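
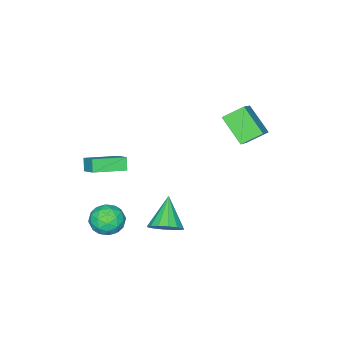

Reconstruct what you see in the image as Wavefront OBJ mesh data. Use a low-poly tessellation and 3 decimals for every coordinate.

v 2.095 -1.146 -2.741
v 3.101 -1.354 -3.116
v 1.659 -2.846 -2.964
v 2.665 -3.054 -3.339
v 2.516 -2.803 -2.286
v 2.785 -1.752 -2.147
v 1.975 -2.448 -3.933
v 2.244 -1.397 -3.794
v 3.027 -2.159 -3.852
v 3.361 -2.378 -2.834
v 1.399 -1.822 -3.246
v 1.733 -2.041 -2.228
v 2.636 -1.101 -2.909
v 2.124 -3.099 -3.171
v 2.036 -2.952 -2.552
v 2.628 -3.074 -2.773
v 2.45 -1.335 -2.339
v 3.041 -1.457 -2.56
v 2.698 -2.309 -2.072
v 1.719 -2.743 -3.52
v 2.31 -2.865 -3.741
v 2.132 -1.126 -3.307
v 2.724 -1.248 -3.528
v 2.062 -1.891 -4.008
v 3.184 -1.696 -3.562
v 2.928 -2.695 -3.693
v 2.522 -2.339 -4.042
v 2.68 -1.721 -3.961
v 3.38 -1.825 -2.964
v 3.124 -2.824 -3.095
v 3.036 -2.677 -2.476
v 3.194 -2.059 -2.394
v 3.337 -2.298 -3.397
v 1.636 -1.376 -2.985
v 1.38 -2.375 -3.116
v 1.566 -2.141 -3.686
v 1.724 -1.523 -3.604
v 1.832 -1.505 -2.387
v 1.576 -2.504 -2.518
v 2.08 -2.479 -2.119
v 2.238 -1.861 -2.038
v 1.423 -1.902 -2.683
v 0.708 0.69 -3.303
v 1.517 0.324 -2.782
v -0.608 -0.19 -1.877
v 1.424 0.805 -2.571
v 1.138 1.255 -2.557
v 0.738 1.554 -2.742
v 0.329 1.621 -3.077
v 0.021 1.439 -3.473
v -0.102 1.057 -3.823
v -0.009 0.576 -4.034
v 0.277 0.126 -4.049
v 0.678 -0.173 -3.864
v 1.086 -0.241 -3.528
v 1.394 -0.059 -3.132
v -4.364 0.932 3.256
v -5.304 1.704 3.969
v -4.101 2.466 1.938
v -5.041 3.239 2.651
v -2.859 1.681 4.429
v -3.799 2.454 5.142
v -2.596 3.216 3.111
v -3.536 3.988 3.824
v 0.5 -2.916 0.84
v 0.94 -1.869 1.569
v 0.86 -2.571 0.127
v 1.299 -1.523 0.856
v 2.201 -3.897 1.224
v 2.64 -2.849 1.953
v 2.56 -3.551 0.511
v 3 -2.504 1.24
f 1 38 17
f 38 12 41
f 17 41 6
f 38 41 17
f 1 17 13
f 17 6 18
f 13 18 2
f 17 18 13
f 1 13 22
f 13 2 23
f 22 23 8
f 13 23 22
f 1 22 34
f 22 8 37
f 34 37 11
f 22 37 34
f 1 34 38
f 34 11 42
f 38 42 12
f 34 42 38
f 2 18 29
f 18 6 32
f 29 32 10
f 18 32 29
f 6 41 19
f 41 12 40
f 19 40 5
f 41 40 19
f 12 42 39
f 42 11 35
f 39 35 3
f 42 35 39
f 11 37 36
f 37 8 24
f 36 24 7
f 37 24 36
f 8 23 28
f 23 2 25
f 28 25 9
f 23 25 28
f 4 30 16
f 30 10 31
f 16 31 5
f 30 31 16
f 4 16 14
f 16 5 15
f 14 15 3
f 16 15 14
f 4 14 21
f 14 3 20
f 21 20 7
f 14 20 21
f 4 21 26
f 21 7 27
f 26 27 9
f 21 27 26
f 4 26 30
f 26 9 33
f 30 33 10
f 26 33 30
f 5 31 19
f 31 10 32
f 19 32 6
f 31 32 19
f 3 15 39
f 15 5 40
f 39 40 12
f 15 40 39
f 7 20 36
f 20 3 35
f 36 35 11
f 20 35 36
f 9 27 28
f 27 7 24
f 28 24 8
f 27 24 28
f 10 33 29
f 33 9 25
f 29 25 2
f 33 25 29
f 44 43 46
f 44 46 45
f 46 43 47
f 46 47 45
f 47 43 48
f 47 48 45
f 48 43 49
f 48 49 45
f 49 43 50
f 49 50 45
f 50 43 51
f 50 51 45
f 51 43 52
f 51 52 45
f 52 43 53
f 52 53 45
f 53 43 54
f 53 54 45
f 54 43 55
f 54 55 45
f 55 43 56
f 55 56 45
f 56 43 44
f 56 44 45
f 58 60 57
f 61 58 57
f 57 60 59
f 59 61 57
f 58 64 60
f 62 58 61
f 62 64 58
f 60 64 59
f 63 61 59
f 59 64 63
f 63 62 61
f 64 62 63
f 66 68 65
f 69 66 65
f 65 68 67
f 67 69 65
f 66 72 68
f 70 66 69
f 70 72 66
f 68 72 67
f 71 69 67
f 67 72 71
f 71 70 69
f 72 70 71



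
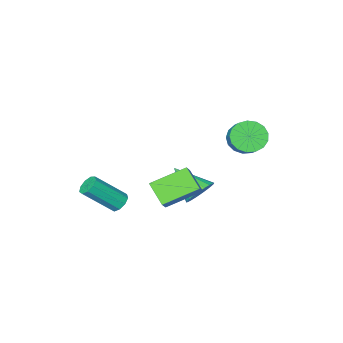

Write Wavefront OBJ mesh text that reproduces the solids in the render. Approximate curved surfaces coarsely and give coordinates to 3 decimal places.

v -1.437 1.743 -2.693
v -0.629 2.034 -2.646
v -0.963 0.257 -1.627
v -0.768 2.182 -2.379
v -1.008 2.263 -2.159
v -1.314 2.265 -2.021
v -1.638 2.187 -1.985
v -1.932 2.042 -2.057
v -2.15 1.851 -2.226
v -2.26 1.644 -2.466
v -2.245 1.452 -2.741
v -2.106 1.304 -3.008
v -1.865 1.223 -3.228
v -1.56 1.222 -3.366
v -1.235 1.299 -3.402
v -0.941 1.444 -3.33
v -0.723 1.635 -3.161
v -0.613 1.842 -2.921
v 1.48 -0.698 -3.674
v 1.849 -0.855 -4.108
v 3.168 -1.539 -2.739
v 2.8 -1.382 -2.306
v 1.925 -0.476 -3.992
v 3.244 -1.16 -2.624
v 1.793 -0.201 -3.728
v 3.113 -0.884 -2.359
v 1.515 -0.159 -3.439
v 2.835 -0.842 -2.07
v 1.221 -0.369 -3.26
v 2.54 -1.052 -1.891
v 1.048 -0.733 -3.275
v 2.367 -1.416 -1.906
v 1.077 -1.081 -3.477
v 2.396 -1.764 -2.108
v 1.295 -1.25 -3.771
v 2.614 -1.933 -2.403
v 1.6 -1.161 -4.02
v 2.919 -1.844 -2.652
v -3.722 2.103 0.453
v -2.874 1.904 0.19
v -2.43 2.797 0.943
v -3.278 2.997 1.207
v -3.003 2.208 -0.095
v -2.559 3.101 0.658
v -3.297 2.488 -0.253
v -2.852 3.381 0.5
v -3.688 2.679 -0.25
v -3.243 3.573 0.503
v -4.087 2.739 -0.086
v -3.642 3.633 0.667
v -4.402 2.653 0.202
v -3.958 3.547 0.955
v -4.562 2.442 0.548
v -4.117 3.335 1.301
v -4.529 2.152 0.872
v -4.085 3.046 1.625
v -4.311 1.852 1.1
v -3.867 2.745 1.853
v -3.959 1.609 1.18
v -3.515 2.502 1.933
v -3.552 1.479 1.094
v -3.108 2.373 1.847
v -3.184 1.493 0.861
v -2.74 2.386 1.614
v -2.94 1.646 0.535
v -2.495 2.539 1.288
v 1.117 2.659 -2.158
v 1.075 1.534 -1.377
v -0.508 3.293 -1.332
v -0.55 2.169 -0.551
v 1.57 3.051 -1.569
v 1.528 1.927 -0.788
v -0.055 3.686 -0.743
v -0.097 2.561 0.038
f 2 1 4
f 2 4 3
f 4 1 5
f 4 5 3
f 5 1 6
f 5 6 3
f 6 1 7
f 6 7 3
f 7 1 8
f 7 8 3
f 8 1 9
f 8 9 3
f 9 1 10
f 9 10 3
f 10 1 11
f 10 11 3
f 11 1 12
f 11 12 3
f 12 1 13
f 12 13 3
f 13 1 14
f 13 14 3
f 14 1 15
f 14 15 3
f 15 1 16
f 15 16 3
f 16 1 17
f 16 17 3
f 17 1 18
f 17 18 3
f 18 1 2
f 18 2 3
f 20 19 23
f 20 23 21
f 21 23 24
f 21 24 22
f 23 19 25
f 23 25 24
f 24 25 26
f 24 26 22
f 25 19 27
f 25 27 26
f 26 27 28
f 26 28 22
f 27 19 29
f 27 29 28
f 28 29 30
f 28 30 22
f 29 19 31
f 29 31 30
f 30 31 32
f 30 32 22
f 31 19 33
f 31 33 32
f 32 33 34
f 32 34 22
f 33 19 35
f 33 35 34
f 34 35 36
f 34 36 22
f 35 19 37
f 35 37 36
f 36 37 38
f 36 38 22
f 37 19 20
f 37 20 38
f 38 20 21
f 38 21 22
f 40 39 43
f 40 43 41
f 41 43 44
f 41 44 42
f 43 39 45
f 43 45 44
f 44 45 46
f 44 46 42
f 45 39 47
f 45 47 46
f 46 47 48
f 46 48 42
f 47 39 49
f 47 49 48
f 48 49 50
f 48 50 42
f 49 39 51
f 49 51 50
f 50 51 52
f 50 52 42
f 51 39 53
f 51 53 52
f 52 53 54
f 52 54 42
f 53 39 55
f 53 55 54
f 54 55 56
f 54 56 42
f 55 39 57
f 55 57 56
f 56 57 58
f 56 58 42
f 57 39 59
f 57 59 58
f 58 59 60
f 58 60 42
f 59 39 61
f 59 61 60
f 60 61 62
f 60 62 42
f 61 39 63
f 61 63 62
f 62 63 64
f 62 64 42
f 63 39 65
f 63 65 64
f 64 65 66
f 64 66 42
f 65 39 40
f 65 40 66
f 66 40 41
f 66 41 42
f 68 70 67
f 71 68 67
f 67 70 69
f 69 71 67
f 68 74 70
f 72 68 71
f 72 74 68
f 70 74 69
f 73 71 69
f 69 74 73
f 73 72 71
f 74 72 73



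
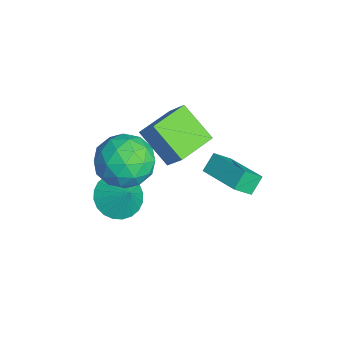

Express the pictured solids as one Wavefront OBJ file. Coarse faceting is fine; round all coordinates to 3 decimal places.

v 0.136 -0.98 1.703
v -0.975 -1.841 2.812
v -0.8 0.363 1.807
v -1.911 -0.498 2.916
v 0.851 -0.562 2.744
v -0.26 -1.423 3.853
v -0.085 0.781 2.848
v -1.196 -0.08 3.957
v -1.395 -2.616 -1.706
v -0.68 -3.314 -1.996
v -0.665 -2.264 -0.754
v -0.563 -2.987 -2.207
v -0.572 -2.605 -2.342
v -0.707 -2.224 -2.379
v -0.947 -1.903 -2.315
v -1.254 -1.69 -2.157
v -1.583 -1.619 -1.931
v -1.884 -1.699 -1.67
v -2.11 -1.919 -1.415
v -2.227 -2.245 -1.204
v -2.218 -2.628 -1.07
v -2.083 -3.009 -1.032
v -1.844 -3.33 -1.096
v -1.536 -3.542 -1.254
v -1.207 -3.614 -1.48
v -0.906 -3.534 -1.741
v -0.609 1.214 -0.309
v -0.401 0.488 0.435
v -1.024 1.716 0.298
v -0.816 0.99 1.041
v 0.996 2.07 0.079
v 1.204 1.344 0.822
v 0.581 2.572 0.685
v 0.789 1.846 1.429
v -1.017 -1.328 1.672
v 0.121 -1.683 1.257
v -1.741 -3.197 1.283
v -0.603 -3.552 0.868
v -0.781 -3.312 2.094
v -0.334 -2.157 2.334
v -1.286 -2.723 0.206
v -0.839 -1.568 0.446
v -0.046 -2.545 0.351
v 0.267 -2.909 1.518
v -1.887 -1.971 1.022
v -1.574 -2.335 2.189
v -0.384 -1.341 1.498
v -1.236 -3.539 1.042
v -1.34 -3.398 1.762
v -0.671 -3.606 1.518
v -0.652 -1.62 2.132
v 0.017 -1.828 1.888
v -0.513 -2.786 2.38
v -1.637 -3.052 0.652
v -0.968 -3.26 0.408
v -0.949 -1.274 1.022
v -0.28 -1.482 0.778
v -1.107 -2.094 0.16
v 0.186 -2.057 0.722
v -0.239 -3.155 0.494
v -0.641 -2.668 0.104
v -0.378 -1.989 0.245
v 0.37 -2.27 1.408
v -0.056 -3.369 1.18
v -0.16 -3.228 1.9
v 0.103 -2.549 2.041
v 0.272 -2.777 0.875
v -1.564 -1.511 1.36
v -1.99 -2.61 1.132
v -1.723 -2.331 0.499
v -1.46 -1.652 0.64
v -1.381 -1.725 2.046
v -1.806 -2.823 1.818
v -1.242 -2.891 2.295
v -0.979 -2.212 2.436
v -1.892 -2.103 1.665
f 2 4 1
f 5 2 1
f 1 4 3
f 3 5 1
f 2 8 4
f 6 2 5
f 6 8 2
f 4 8 3
f 7 5 3
f 3 8 7
f 7 6 5
f 8 6 7
f 10 9 12
f 10 12 11
f 12 9 13
f 12 13 11
f 13 9 14
f 13 14 11
f 14 9 15
f 14 15 11
f 15 9 16
f 15 16 11
f 16 9 17
f 16 17 11
f 17 9 18
f 17 18 11
f 18 9 19
f 18 19 11
f 19 9 20
f 19 20 11
f 20 9 21
f 20 21 11
f 21 9 22
f 21 22 11
f 22 9 23
f 22 23 11
f 23 9 24
f 23 24 11
f 24 9 25
f 24 25 11
f 25 9 26
f 25 26 11
f 26 9 10
f 26 10 11
f 28 30 27
f 31 28 27
f 27 30 29
f 29 31 27
f 28 34 30
f 32 28 31
f 32 34 28
f 30 34 29
f 33 31 29
f 29 34 33
f 33 32 31
f 34 32 33
f 35 72 51
f 72 46 75
f 51 75 40
f 72 75 51
f 35 51 47
f 51 40 52
f 47 52 36
f 51 52 47
f 35 47 56
f 47 36 57
f 56 57 42
f 47 57 56
f 35 56 68
f 56 42 71
f 68 71 45
f 56 71 68
f 35 68 72
f 68 45 76
f 72 76 46
f 68 76 72
f 36 52 63
f 52 40 66
f 63 66 44
f 52 66 63
f 40 75 53
f 75 46 74
f 53 74 39
f 75 74 53
f 46 76 73
f 76 45 69
f 73 69 37
f 76 69 73
f 45 71 70
f 71 42 58
f 70 58 41
f 71 58 70
f 42 57 62
f 57 36 59
f 62 59 43
f 57 59 62
f 38 64 50
f 64 44 65
f 50 65 39
f 64 65 50
f 38 50 48
f 50 39 49
f 48 49 37
f 50 49 48
f 38 48 55
f 48 37 54
f 55 54 41
f 48 54 55
f 38 55 60
f 55 41 61
f 60 61 43
f 55 61 60
f 38 60 64
f 60 43 67
f 64 67 44
f 60 67 64
f 39 65 53
f 65 44 66
f 53 66 40
f 65 66 53
f 37 49 73
f 49 39 74
f 73 74 46
f 49 74 73
f 41 54 70
f 54 37 69
f 70 69 45
f 54 69 70
f 43 61 62
f 61 41 58
f 62 58 42
f 61 58 62
f 44 67 63
f 67 43 59
f 63 59 36
f 67 59 63



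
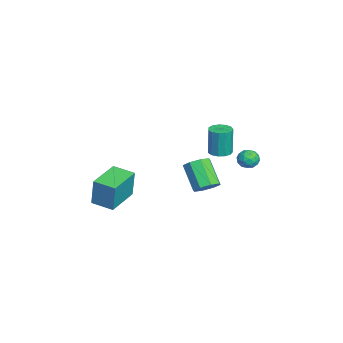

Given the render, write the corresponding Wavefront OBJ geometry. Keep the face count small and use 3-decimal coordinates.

v -0.89 -3.587 -3.165
v -0.701 -3.445 -1.401
v -0.262 -2.425 -3.326
v -0.074 -2.284 -1.561
v 0.914 -4.576 -3.279
v 1.102 -4.435 -1.514
v 1.541 -3.415 -3.439
v 1.73 -3.273 -1.675
v -0.994 4.411 -1.118
v -0.605 4.141 -0.655
v -1.375 3.439 -1.365
v -0.986 3.169 -0.902
v -1.498 3.551 -0.724
v -1.263 4.151 -0.571
v -0.717 3.429 -1.449
v -0.482 4.029 -1.296
v -0.434 3.534 -0.859
v -0.917 3.609 -0.411
v -1.063 3.971 -1.609
v -1.546 4.046 -1.161
v -0.766 4.361 -0.865
v -1.214 3.219 -1.155
v -1.514 3.443 -1.05
v -1.286 3.284 -0.778
v -1.153 4.367 -0.816
v -0.924 4.208 -0.543
v -1.449 3.861 -0.584
v -1.056 3.372 -1.477
v -0.827 3.213 -1.204
v -0.694 4.296 -1.242
v -0.466 4.137 -0.97
v -0.531 3.719 -1.436
v -0.437 3.846 -0.713
v -0.661 3.275 -0.858
v -0.503 3.428 -1.179
v -0.365 3.78 -1.089
v -0.721 3.89 -0.449
v -0.944 3.319 -0.594
v -1.245 3.543 -0.49
v -1.107 3.896 -0.4
v -0.62 3.533 -0.569
v -1.036 4.261 -1.426
v -1.259 3.69 -1.571
v -0.873 3.684 -1.62
v -0.735 4.037 -1.53
v -1.319 4.305 -1.162
v -1.543 3.734 -1.307
v -1.615 3.8 -0.931
v -1.477 4.152 -0.841
v -1.36 4.047 -1.451
v -2.245 2.312 -1.174
v -1.578 2.185 -1.146
v -1.647 2.202 0.602
v -2.315 2.328 0.574
v -1.615 2.567 -1.152
v -1.685 2.583 0.597
v -1.853 2.867 -1.164
v -1.923 2.884 0.585
v -2.215 2.991 -1.18
v -2.285 3.008 0.569
v -2.587 2.899 -1.194
v -2.657 2.916 0.555
v -2.85 2.621 -1.201
v -2.92 2.638 0.547
v -2.921 2.245 -1.201
v -2.991 2.261 0.548
v -2.778 1.889 -1.191
v -2.848 1.906 0.557
v -2.465 1.668 -1.177
v -2.535 1.685 0.572
v -2.083 1.651 -1.161
v -2.153 1.668 0.587
v -1.752 1.844 -1.15
v -1.822 1.861 0.598
v 0.034 1.565 -2.635
v 0.57 1.772 -2.078
v -0.558 1.221 -0.788
v -1.094 1.015 -1.345
v 0.188 2.23 -2.217
v -0.94 1.679 -0.927
v -0.284 2.298 -2.601
v -1.413 1.748 -1.311
v -0.57 1.938 -3.004
v -1.698 1.387 -1.714
v -0.502 1.359 -3.192
v -1.63 0.808 -1.902
v -0.12 0.901 -3.053
v -1.248 0.35 -1.763
v 0.353 0.832 -2.669
v -0.776 0.282 -1.379
v 0.638 1.193 -2.266
v -0.49 0.642 -0.976
f 2 4 1
f 5 2 1
f 1 4 3
f 3 5 1
f 2 8 4
f 6 2 5
f 6 8 2
f 4 8 3
f 7 5 3
f 3 8 7
f 7 6 5
f 8 6 7
f 9 46 25
f 46 20 49
f 25 49 14
f 46 49 25
f 9 25 21
f 25 14 26
f 21 26 10
f 25 26 21
f 9 21 30
f 21 10 31
f 30 31 16
f 21 31 30
f 9 30 42
f 30 16 45
f 42 45 19
f 30 45 42
f 9 42 46
f 42 19 50
f 46 50 20
f 42 50 46
f 10 26 37
f 26 14 40
f 37 40 18
f 26 40 37
f 14 49 27
f 49 20 48
f 27 48 13
f 49 48 27
f 20 50 47
f 50 19 43
f 47 43 11
f 50 43 47
f 19 45 44
f 45 16 32
f 44 32 15
f 45 32 44
f 16 31 36
f 31 10 33
f 36 33 17
f 31 33 36
f 12 38 24
f 38 18 39
f 24 39 13
f 38 39 24
f 12 24 22
f 24 13 23
f 22 23 11
f 24 23 22
f 12 22 29
f 22 11 28
f 29 28 15
f 22 28 29
f 12 29 34
f 29 15 35
f 34 35 17
f 29 35 34
f 12 34 38
f 34 17 41
f 38 41 18
f 34 41 38
f 13 39 27
f 39 18 40
f 27 40 14
f 39 40 27
f 11 23 47
f 23 13 48
f 47 48 20
f 23 48 47
f 15 28 44
f 28 11 43
f 44 43 19
f 28 43 44
f 17 35 36
f 35 15 32
f 36 32 16
f 35 32 36
f 18 41 37
f 41 17 33
f 37 33 10
f 41 33 37
f 52 51 55
f 52 55 53
f 53 55 56
f 53 56 54
f 55 51 57
f 55 57 56
f 56 57 58
f 56 58 54
f 57 51 59
f 57 59 58
f 58 59 60
f 58 60 54
f 59 51 61
f 59 61 60
f 60 61 62
f 60 62 54
f 61 51 63
f 61 63 62
f 62 63 64
f 62 64 54
f 63 51 65
f 63 65 64
f 64 65 66
f 64 66 54
f 65 51 67
f 65 67 66
f 66 67 68
f 66 68 54
f 67 51 69
f 67 69 68
f 68 69 70
f 68 70 54
f 69 51 71
f 69 71 70
f 70 71 72
f 70 72 54
f 71 51 73
f 71 73 72
f 72 73 74
f 72 74 54
f 73 51 52
f 73 52 74
f 74 52 53
f 74 53 54
f 76 75 79
f 76 79 77
f 77 79 80
f 77 80 78
f 79 75 81
f 79 81 80
f 80 81 82
f 80 82 78
f 81 75 83
f 81 83 82
f 82 83 84
f 82 84 78
f 83 75 85
f 83 85 84
f 84 85 86
f 84 86 78
f 85 75 87
f 85 87 86
f 86 87 88
f 86 88 78
f 87 75 89
f 87 89 88
f 88 89 90
f 88 90 78
f 89 75 91
f 89 91 90
f 90 91 92
f 90 92 78
f 91 75 76
f 91 76 92
f 92 76 77
f 92 77 78



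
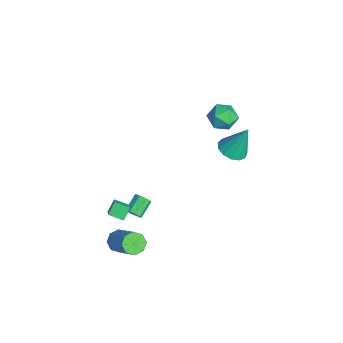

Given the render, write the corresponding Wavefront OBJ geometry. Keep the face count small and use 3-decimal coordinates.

v 0.802 -2.444 -2.199
v 1.053 -2.05 -2.378
v 0.368 -1.362 -1.819
v 0.118 -1.756 -1.641
v 0.798 -2.132 -2.59
v 0.113 -1.444 -2.032
v 0.544 -2.36 -2.619
v -0.14 -1.672 -2.061
v 0.412 -2.628 -2.452
v -0.273 -1.939 -1.894
v 0.462 -2.809 -2.167
v -0.223 -2.121 -1.608
v 0.671 -2.82 -1.896
v -0.013 -2.131 -1.338
v 0.942 -2.655 -1.768
v 0.257 -1.966 -1.21
v 1.147 -2.392 -1.841
v 0.463 -1.703 -1.283
v 1.191 -2.153 -2.082
v 0.507 -1.464 -1.524
v 2.141 -3.508 -2.943
v 2.435 -3.075 -3.407
v 3.992 -2.558 -1.942
v 3.699 -2.992 -1.477
v 2.067 -2.831 -3.103
v 3.625 -2.314 -1.638
v 1.743 -2.984 -2.705
v 3.301 -2.467 -1.239
v 1.652 -3.444 -2.446
v 3.21 -2.927 -0.98
v 1.848 -3.942 -2.478
v 3.405 -3.425 -1.013
v 2.215 -4.186 -2.782
v 3.773 -3.669 -1.317
v 2.539 -4.033 -3.181
v 4.097 -3.516 -1.715
v 2.63 -3.573 -3.44
v 4.188 -3.056 -1.974
v 0.63 3.018 2.256
v 1.182 2.383 2.479
v 0.81 3.802 4.044
v 1.455 2.745 2.293
v 1.467 3.194 2.095
v 1.213 3.586 1.949
v 0.773 3.799 1.9
v 0.289 3.763 1.964
v -0.087 3.491 2.121
v -0.236 3.069 2.321
v -0.109 2.63 2.501
v 0.252 2.315 2.603
v 0.733 2.223 2.595
v -4.506 4.307 0.639
v -3.637 4.528 0.306
v -4.243 2.812 0.334
v -3.374 3.033 0.001
v -3.564 3.115 0.935
v -3.726 4.039 1.124
v -4.154 3.301 -0.484
v -4.316 4.225 -0.295
v -3.419 3.906 -0.388
v -3.054 3.791 0.489
v -4.826 3.549 0.151
v -4.461 3.434 1.028
v 0.432 -2.568 -1.762
v 0.067 -3.324 -1.437
v 1.124 -2.664 -1.211
v 0.759 -3.42 -0.886
v 0.841 -3.02 -2.354
v 0.476 -3.776 -2.029
v 1.533 -3.116 -1.803
v 1.168 -3.872 -1.478
f 2 1 5
f 2 5 3
f 3 5 6
f 3 6 4
f 5 1 7
f 5 7 6
f 6 7 8
f 6 8 4
f 7 1 9
f 7 9 8
f 8 9 10
f 8 10 4
f 9 1 11
f 9 11 10
f 10 11 12
f 10 12 4
f 11 1 13
f 11 13 12
f 12 13 14
f 12 14 4
f 13 1 15
f 13 15 14
f 14 15 16
f 14 16 4
f 15 1 17
f 15 17 16
f 16 17 18
f 16 18 4
f 17 1 19
f 17 19 18
f 18 19 20
f 18 20 4
f 19 1 2
f 19 2 20
f 20 2 3
f 20 3 4
f 22 21 25
f 22 25 23
f 23 25 26
f 23 26 24
f 25 21 27
f 25 27 26
f 26 27 28
f 26 28 24
f 27 21 29
f 27 29 28
f 28 29 30
f 28 30 24
f 29 21 31
f 29 31 30
f 30 31 32
f 30 32 24
f 31 21 33
f 31 33 32
f 32 33 34
f 32 34 24
f 33 21 35
f 33 35 34
f 34 35 36
f 34 36 24
f 35 21 37
f 35 37 36
f 36 37 38
f 36 38 24
f 37 21 22
f 37 22 38
f 38 22 23
f 38 23 24
f 40 39 42
f 40 42 41
f 42 39 43
f 42 43 41
f 43 39 44
f 43 44 41
f 44 39 45
f 44 45 41
f 45 39 46
f 45 46 41
f 46 39 47
f 46 47 41
f 47 39 48
f 47 48 41
f 48 39 49
f 48 49 41
f 49 39 50
f 49 50 41
f 50 39 51
f 50 51 41
f 51 39 40
f 51 40 41
f 52 63 57
f 52 57 53
f 52 53 59
f 52 59 62
f 52 62 63
f 53 57 61
f 57 63 56
f 63 62 54
f 62 59 58
f 59 53 60
f 55 61 56
f 55 56 54
f 55 54 58
f 55 58 60
f 55 60 61
f 56 61 57
f 54 56 63
f 58 54 62
f 60 58 59
f 61 60 53
f 65 67 64
f 68 65 64
f 64 67 66
f 66 68 64
f 65 71 67
f 69 65 68
f 69 71 65
f 67 71 66
f 70 68 66
f 66 71 70
f 70 69 68
f 71 69 70



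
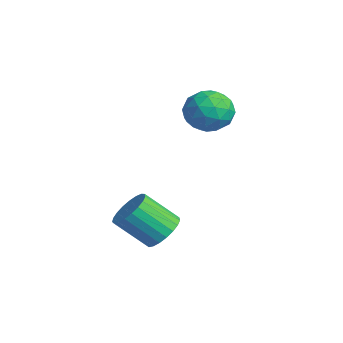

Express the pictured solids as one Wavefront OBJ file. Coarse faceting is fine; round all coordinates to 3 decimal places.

v -4.797 2.198 -0.449
v -3.906 2.731 -0.071
v -3.874 0.669 -0.469
v -2.983 1.202 -0.091
v -3.861 1.061 0.563
v -4.432 2.007 0.576
v -3.348 1.393 -1.116
v -3.919 2.339 -1.103
v -3.011 2.233 -0.483
v -3.328 2.028 0.554
v -4.452 1.372 -1.094
v -4.769 1.167 -0.057
v -4.433 2.599 -0.258
v -3.347 0.801 -0.282
v -3.864 0.719 0.103
v -3.34 1.032 0.325
v -4.741 2.173 0.122
v -4.218 2.486 0.344
v -4.192 1.505 0.717
v -3.562 0.914 -0.884
v -3.039 1.227 -0.662
v -4.44 2.368 -0.865
v -3.916 2.681 -0.643
v -3.588 1.895 -1.257
v -3.383 2.619 -0.278
v -2.84 1.721 -0.29
v -3.055 1.833 -0.892
v -3.39 2.389 -0.885
v -3.569 2.499 0.331
v -3.027 1.6 0.319
v -3.543 1.518 0.704
v -3.878 2.073 0.711
v -3.043 2.206 0.089
v -4.753 1.8 -0.859
v -4.211 0.901 -0.871
v -3.902 1.327 -1.251
v -4.237 1.882 -1.244
v -4.94 1.679 -0.25
v -4.397 0.781 -0.262
v -4.39 1.011 0.345
v -4.725 1.567 0.352
v -4.737 1.194 -0.629
v 0.384 -1.804 -4.129
v 0.949 -1.456 -3.535
v 0.401 -2.609 -2.338
v -0.164 -2.956 -2.931
v 0.644 -1.253 -3.479
v 0.096 -2.406 -2.282
v 0.294 -1.146 -3.536
v -0.254 -2.299 -2.339
v -0.04 -1.152 -3.695
v -0.588 -2.305 -2.498
v -0.3 -1.271 -3.929
v -0.849 -2.424 -2.732
v -0.443 -1.482 -4.197
v -0.991 -2.635 -3
v -0.443 -1.749 -4.454
v -0.991 -2.902 -3.257
v -0.299 -2.025 -4.654
v -0.847 -3.178 -3.457
v -0.038 -2.263 -4.764
v -0.586 -3.416 -3.567
v 0.297 -2.421 -4.763
v -0.251 -3.574 -3.566
v 0.646 -2.473 -4.653
v 0.098 -3.626 -3.456
v 0.95 -2.409 -4.452
v 0.402 -3.562 -3.255
v 1.157 -2.24 -4.195
v 0.609 -3.393 -2.998
v 1.229 -1.996 -3.927
v 0.681 -3.149 -2.73
v 1.156 -1.719 -3.693
v 0.608 -2.871 -2.496
f 1 38 17
f 38 12 41
f 17 41 6
f 38 41 17
f 1 17 13
f 17 6 18
f 13 18 2
f 17 18 13
f 1 13 22
f 13 2 23
f 22 23 8
f 13 23 22
f 1 22 34
f 22 8 37
f 34 37 11
f 22 37 34
f 1 34 38
f 34 11 42
f 38 42 12
f 34 42 38
f 2 18 29
f 18 6 32
f 29 32 10
f 18 32 29
f 6 41 19
f 41 12 40
f 19 40 5
f 41 40 19
f 12 42 39
f 42 11 35
f 39 35 3
f 42 35 39
f 11 37 36
f 37 8 24
f 36 24 7
f 37 24 36
f 8 23 28
f 23 2 25
f 28 25 9
f 23 25 28
f 4 30 16
f 30 10 31
f 16 31 5
f 30 31 16
f 4 16 14
f 16 5 15
f 14 15 3
f 16 15 14
f 4 14 21
f 14 3 20
f 21 20 7
f 14 20 21
f 4 21 26
f 21 7 27
f 26 27 9
f 21 27 26
f 4 26 30
f 26 9 33
f 30 33 10
f 26 33 30
f 5 31 19
f 31 10 32
f 19 32 6
f 31 32 19
f 3 15 39
f 15 5 40
f 39 40 12
f 15 40 39
f 7 20 36
f 20 3 35
f 36 35 11
f 20 35 36
f 9 27 28
f 27 7 24
f 28 24 8
f 27 24 28
f 10 33 29
f 33 9 25
f 29 25 2
f 33 25 29
f 44 43 47
f 44 47 45
f 45 47 48
f 45 48 46
f 47 43 49
f 47 49 48
f 48 49 50
f 48 50 46
f 49 43 51
f 49 51 50
f 50 51 52
f 50 52 46
f 51 43 53
f 51 53 52
f 52 53 54
f 52 54 46
f 53 43 55
f 53 55 54
f 54 55 56
f 54 56 46
f 55 43 57
f 55 57 56
f 56 57 58
f 56 58 46
f 57 43 59
f 57 59 58
f 58 59 60
f 58 60 46
f 59 43 61
f 59 61 60
f 60 61 62
f 60 62 46
f 61 43 63
f 61 63 62
f 62 63 64
f 62 64 46
f 63 43 65
f 63 65 64
f 64 65 66
f 64 66 46
f 65 43 67
f 65 67 66
f 66 67 68
f 66 68 46
f 67 43 69
f 67 69 68
f 68 69 70
f 68 70 46
f 69 43 71
f 69 71 70
f 70 71 72
f 70 72 46
f 71 43 73
f 71 73 72
f 72 73 74
f 72 74 46
f 73 43 44
f 73 44 74
f 74 44 45
f 74 45 46



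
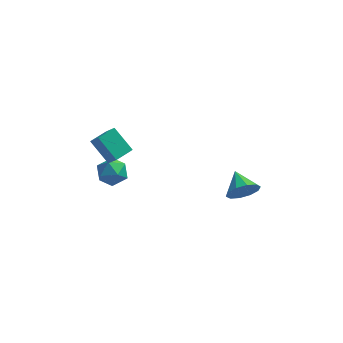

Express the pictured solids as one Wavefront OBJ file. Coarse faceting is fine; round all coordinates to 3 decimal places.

v 4.187 2.804 -2.198
v 4.877 2.818 -1.488
v 3.613 4.036 -1.662
v 5.094 3.128 -1.969
v 4.965 3.314 -2.537
v 4.538 3.306 -2.976
v 3.977 3.107 -3.117
v 3.497 2.791 -2.907
v 3.28 2.481 -2.427
v 3.409 2.294 -1.858
v 3.836 2.303 -1.42
v 4.397 2.502 -1.279
v -3.62 1.957 0.03
v -2.884 2.536 0.224
v -2.656 0.964 -0.664
v -1.92 1.543 -0.47
v -2.363 1.079 0.24
v -2.959 1.692 0.668
v -2.581 1.808 -1.108
v -3.177 2.421 -0.68
v -2.242 2.444 -0.48
v -2.107 1.994 0.353
v -3.433 1.506 -0.793
v -3.298 1.056 0.04
v -2.763 0.551 1.757
v -3.809 1.283 2.802
v -2.037 1.347 1.927
v -3.083 2.078 2.972
v -2.197 -0.198 2.848
v -3.243 0.533 3.893
v -1.471 0.597 3.018
v -2.517 1.329 4.063
f 2 1 4
f 2 4 3
f 4 1 5
f 4 5 3
f 5 1 6
f 5 6 3
f 6 1 7
f 6 7 3
f 7 1 8
f 7 8 3
f 8 1 9
f 8 9 3
f 9 1 10
f 9 10 3
f 10 1 11
f 10 11 3
f 11 1 12
f 11 12 3
f 12 1 2
f 12 2 3
f 13 24 18
f 13 18 14
f 13 14 20
f 13 20 23
f 13 23 24
f 14 18 22
f 18 24 17
f 24 23 15
f 23 20 19
f 20 14 21
f 16 22 17
f 16 17 15
f 16 15 19
f 16 19 21
f 16 21 22
f 17 22 18
f 15 17 24
f 19 15 23
f 21 19 20
f 22 21 14
f 26 28 25
f 29 26 25
f 25 28 27
f 27 29 25
f 26 32 28
f 30 26 29
f 30 32 26
f 28 32 27
f 31 29 27
f 27 32 31
f 31 30 29
f 32 30 31



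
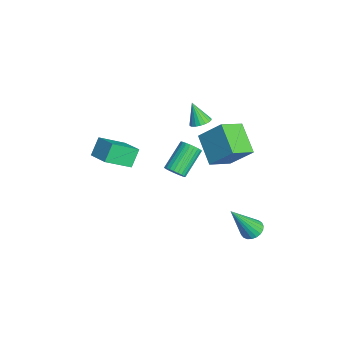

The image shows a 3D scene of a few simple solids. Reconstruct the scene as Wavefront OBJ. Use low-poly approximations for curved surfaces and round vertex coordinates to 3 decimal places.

v -1.864 1.439 -2.663
v -1.439 1.833 -2.63
v -2.412 2.795 -1.604
v -2.836 2.401 -1.637
v -1.555 1.908 -2.81
v -2.527 2.87 -1.784
v -1.718 1.911 -2.967
v -2.69 2.873 -1.941
v -1.902 1.842 -3.078
v -2.875 2.804 -2.052
v -2.082 1.712 -3.126
v -3.054 2.675 -2.1
v -2.227 1.541 -3.103
v -3.2 2.503 -2.077
v -2.318 1.354 -3.014
v -3.29 2.316 -1.988
v -2.339 1.18 -2.871
v -3.312 2.142 -1.845
v -2.288 1.045 -2.696
v -3.261 2.007 -1.67
v -2.173 0.97 -2.516
v -3.145 1.932 -1.49
v -2.01 0.967 -2.359
v -2.982 1.929 -1.333
v -1.825 1.036 -2.248
v -2.798 1.998 -1.222
v -1.646 1.165 -2.2
v -2.618 2.128 -1.174
v -1.5 1.337 -2.223
v -2.473 2.299 -1.197
v -1.41 1.524 -2.312
v -2.382 2.486 -1.286
v -1.388 1.698 -2.455
v -2.361 2.66 -1.429
v -1.131 2.546 1.614
v -0.62 2.475 1.807
v -1.589 2.214 2.706
v -0.666 2.71 1.859
v -0.804 2.912 1.863
v -1.006 3.042 1.817
v -1.233 3.074 1.732
v -1.44 3.001 1.623
v -1.585 2.838 1.512
v -1.641 2.618 1.421
v -1.595 2.383 1.369
v -1.457 2.18 1.365
v -1.255 2.051 1.411
v -1.028 2.019 1.497
v -0.821 2.091 1.606
v -0.676 2.254 1.716
v 3.5 4.176 -2.472
v 4.08 4.283 -2.499
v 3.78 3.104 -0.688
v 3.998 4.476 -2.37
v 3.83 4.616 -2.259
v 3.605 4.681 -2.185
v 3.362 4.658 -2.161
v 3.143 4.552 -2.19
v 2.986 4.381 -2.268
v 2.917 4.174 -2.382
v 2.949 3.968 -2.511
v 3.077 3.798 -2.633
v 3.277 3.693 -2.727
v 3.517 3.671 -2.778
v 3.753 3.737 -2.775
v 3.945 3.879 -2.72
v 4.061 4.072 -2.622
v -2.769 3.748 -0.906
v -2.14 2.616 -0.275
v -2.192 4.749 0.314
v -1.562 3.617 0.944
v -1.298 4.043 -1.844
v -0.668 2.911 -1.214
v -0.72 5.044 -0.625
v -0.091 3.912 0.006
v -0.427 -1.479 -0.081
v -0.108 -2.746 0.771
v -0.918 -1.049 0.741
v -0.6 -2.316 1.594
v 0.64 -0.964 0.286
v 0.958 -2.231 1.139
v 0.148 -0.534 1.109
v 0.467 -1.801 1.961
f 2 1 5
f 2 5 3
f 3 5 6
f 3 6 4
f 5 1 7
f 5 7 6
f 6 7 8
f 6 8 4
f 7 1 9
f 7 9 8
f 8 9 10
f 8 10 4
f 9 1 11
f 9 11 10
f 10 11 12
f 10 12 4
f 11 1 13
f 11 13 12
f 12 13 14
f 12 14 4
f 13 1 15
f 13 15 14
f 14 15 16
f 14 16 4
f 15 1 17
f 15 17 16
f 16 17 18
f 16 18 4
f 17 1 19
f 17 19 18
f 18 19 20
f 18 20 4
f 19 1 21
f 19 21 20
f 20 21 22
f 20 22 4
f 21 1 23
f 21 23 22
f 22 23 24
f 22 24 4
f 23 1 25
f 23 25 24
f 24 25 26
f 24 26 4
f 25 1 27
f 25 27 26
f 26 27 28
f 26 28 4
f 27 1 29
f 27 29 28
f 28 29 30
f 28 30 4
f 29 1 31
f 29 31 30
f 30 31 32
f 30 32 4
f 31 1 33
f 31 33 32
f 32 33 34
f 32 34 4
f 33 1 2
f 33 2 34
f 34 2 3
f 34 3 4
f 36 35 38
f 36 38 37
f 38 35 39
f 38 39 37
f 39 35 40
f 39 40 37
f 40 35 41
f 40 41 37
f 41 35 42
f 41 42 37
f 42 35 43
f 42 43 37
f 43 35 44
f 43 44 37
f 44 35 45
f 44 45 37
f 45 35 46
f 45 46 37
f 46 35 47
f 46 47 37
f 47 35 48
f 47 48 37
f 48 35 49
f 48 49 37
f 49 35 50
f 49 50 37
f 50 35 36
f 50 36 37
f 52 51 54
f 52 54 53
f 54 51 55
f 54 55 53
f 55 51 56
f 55 56 53
f 56 51 57
f 56 57 53
f 57 51 58
f 57 58 53
f 58 51 59
f 58 59 53
f 59 51 60
f 59 60 53
f 60 51 61
f 60 61 53
f 61 51 62
f 61 62 53
f 62 51 63
f 62 63 53
f 63 51 64
f 63 64 53
f 64 51 65
f 64 65 53
f 65 51 66
f 65 66 53
f 66 51 67
f 66 67 53
f 67 51 52
f 67 52 53
f 69 71 68
f 72 69 68
f 68 71 70
f 70 72 68
f 69 75 71
f 73 69 72
f 73 75 69
f 71 75 70
f 74 72 70
f 70 75 74
f 74 73 72
f 75 73 74
f 77 79 76
f 80 77 76
f 76 79 78
f 78 80 76
f 77 83 79
f 81 77 80
f 81 83 77
f 79 83 78
f 82 80 78
f 78 83 82
f 82 81 80
f 83 81 82



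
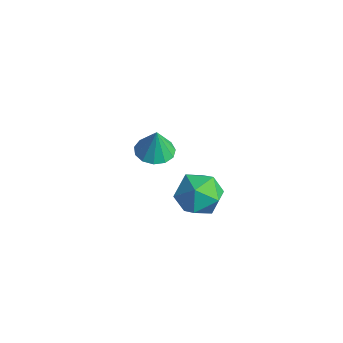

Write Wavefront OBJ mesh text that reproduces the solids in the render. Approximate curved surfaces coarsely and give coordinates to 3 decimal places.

v -1.933 0.483 0.048
v -1.095 0.367 -0.031
v -1.807 0.497 1.372
v -1.166 0.841 -0.029
v -1.481 1.201 -0.003
v -1.94 1.333 0.039
v -2.396 1.195 0.084
v -2.706 0.831 0.118
v -2.77 0.356 0.13
v -2.569 -0.078 0.115
v -2.166 -0.334 0.079
v -1.689 -0.331 0.034
v -1.29 -0.07 -0.007
v 2.943 -0.444 3.007
v 3.774 -0.851 2.465
v 1.846 -1.229 1.915
v 2.677 -1.636 1.373
v 2.462 -1.983 2.365
v 3.14 -1.498 3.04
v 2.48 -0.582 1.34
v 3.158 -0.097 2.015
v 3.488 -0.937 1.435
v 3.477 -1.802 2.068
v 2.143 -0.278 2.312
v 2.132 -1.143 2.945
f 2 1 4
f 2 4 3
f 4 1 5
f 4 5 3
f 5 1 6
f 5 6 3
f 6 1 7
f 6 7 3
f 7 1 8
f 7 8 3
f 8 1 9
f 8 9 3
f 9 1 10
f 9 10 3
f 10 1 11
f 10 11 3
f 11 1 12
f 11 12 3
f 12 1 13
f 12 13 3
f 13 1 2
f 13 2 3
f 14 25 19
f 14 19 15
f 14 15 21
f 14 21 24
f 14 24 25
f 15 19 23
f 19 25 18
f 25 24 16
f 24 21 20
f 21 15 22
f 17 23 18
f 17 18 16
f 17 16 20
f 17 20 22
f 17 22 23
f 18 23 19
f 16 18 25
f 20 16 24
f 22 20 21
f 23 22 15



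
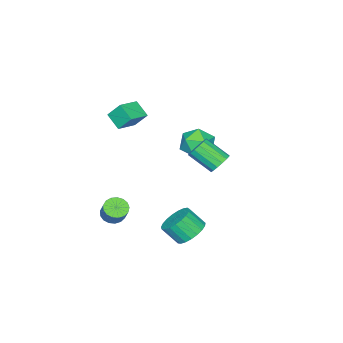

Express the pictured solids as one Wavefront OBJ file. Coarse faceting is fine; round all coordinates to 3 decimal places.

v 3.206 2.39 -2.974
v 3.698 1.814 -3.626
v 4.046 0.994 -2.639
v 3.554 1.57 -1.986
v 3.993 2.082 -3.508
v 4.341 1.261 -2.521
v 4.152 2.403 -3.297
v 4.5 1.582 -2.31
v 4.148 2.722 -3.03
v 4.496 1.901 -2.043
v 3.98 2.984 -2.753
v 4.328 2.163 -1.766
v 3.679 3.143 -2.515
v 4.027 2.322 -1.528
v 3.296 3.172 -2.356
v 3.644 2.351 -1.369
v 2.897 3.065 -2.303
v 3.245 2.245 -1.316
v 2.552 2.842 -2.367
v 2.9 2.022 -1.38
v 2.32 2.541 -2.535
v 2.668 1.721 -1.548
v 2.241 2.214 -2.78
v 2.589 1.394 -1.792
v 2.329 1.917 -3.057
v 2.677 1.097 -2.07
v 2.568 1.702 -3.32
v 2.917 0.882 -2.333
v 2.918 1.606 -3.524
v 3.266 0.786 -2.537
v 3.318 1.646 -3.632
v 3.666 0.825 -2.645
v 1.206 -2.979 2.464
v 0.983 -3.907 3.14
v 1.003 -2.239 3.413
v 0.78 -3.168 4.089
v 2.56 -3.052 2.811
v 2.337 -3.981 3.487
v 2.357 -2.313 3.76
v 2.134 -3.241 4.436
v 2.593 -3.512 -4.334
v 3.204 -3.318 -4.704
v 3.617 -2.733 -3.716
v 3.007 -2.928 -3.346
v 2.979 -3.052 -4.767
v 3.392 -2.468 -3.779
v 2.665 -2.892 -4.731
v 3.078 -2.307 -3.743
v 2.335 -2.874 -4.604
v 2.748 -2.289 -3.616
v 2.064 -3.002 -4.415
v 2.477 -2.417 -3.427
v 1.915 -3.247 -4.207
v 2.328 -2.662 -3.219
v 1.921 -3.553 -4.029
v 2.334 -2.968 -3.041
v 2.081 -3.849 -3.92
v 2.494 -3.265 -2.932
v 2.358 -4.069 -3.906
v 2.771 -3.484 -2.918
v 2.69 -4.161 -3.99
v 3.103 -3.576 -3.003
v 2.999 -4.104 -4.153
v 3.412 -3.519 -3.165
v 3.216 -3.912 -4.358
v 3.629 -3.327 -3.37
v 3.29 -3.628 -4.556
v 3.703 -3.044 -3.568
v 1.228 2.833 1.653
v 1.553 2.486 1.086
v 1.837 1.16 2.06
v 1.512 1.507 2.627
v 1.836 2.676 1.261
v 2.12 1.35 2.236
v 1.956 2.907 1.542
v 2.24 1.581 2.516
v 1.881 3.119 1.852
v 2.165 1.793 2.826
v 1.631 3.254 2.109
v 1.915 1.928 3.083
v 1.273 3.277 2.243
v 1.557 1.951 3.218
v 0.903 3.18 2.22
v 1.187 1.854 3.194
v 0.62 2.99 2.044
v 0.904 1.664 3.019
v 0.5 2.759 1.764
v 0.784 1.433 2.738
v 0.575 2.547 1.454
v 0.859 1.221 2.428
v 0.825 2.412 1.197
v 1.109 1.086 2.171
v 1.183 2.389 1.062
v 1.467 1.063 2.037
v -2.68 -0.338 0.502
v -1.971 -0.035 -0.332
v -1.909 -2.005 0.552
v -1.2 -1.702 -0.282
v -1.097 -1.237 0.749
v -1.573 -0.206 0.718
v -2.307 -1.834 -0.498
v -2.783 -0.803 -0.529
v -1.74 -0.959 -0.95
v -0.992 -0.59 -0.179
v -2.888 -1.45 0.399
v -2.14 -1.081 1.17
f 2 1 5
f 2 5 3
f 3 5 6
f 3 6 4
f 5 1 7
f 5 7 6
f 6 7 8
f 6 8 4
f 7 1 9
f 7 9 8
f 8 9 10
f 8 10 4
f 9 1 11
f 9 11 10
f 10 11 12
f 10 12 4
f 11 1 13
f 11 13 12
f 12 13 14
f 12 14 4
f 13 1 15
f 13 15 14
f 14 15 16
f 14 16 4
f 15 1 17
f 15 17 16
f 16 17 18
f 16 18 4
f 17 1 19
f 17 19 18
f 18 19 20
f 18 20 4
f 19 1 21
f 19 21 20
f 20 21 22
f 20 22 4
f 21 1 23
f 21 23 22
f 22 23 24
f 22 24 4
f 23 1 25
f 23 25 24
f 24 25 26
f 24 26 4
f 25 1 27
f 25 27 26
f 26 27 28
f 26 28 4
f 27 1 29
f 27 29 28
f 28 29 30
f 28 30 4
f 29 1 31
f 29 31 30
f 30 31 32
f 30 32 4
f 31 1 2
f 31 2 32
f 32 2 3
f 32 3 4
f 34 36 33
f 37 34 33
f 33 36 35
f 35 37 33
f 34 40 36
f 38 34 37
f 38 40 34
f 36 40 35
f 39 37 35
f 35 40 39
f 39 38 37
f 40 38 39
f 42 41 45
f 42 45 43
f 43 45 46
f 43 46 44
f 45 41 47
f 45 47 46
f 46 47 48
f 46 48 44
f 47 41 49
f 47 49 48
f 48 49 50
f 48 50 44
f 49 41 51
f 49 51 50
f 50 51 52
f 50 52 44
f 51 41 53
f 51 53 52
f 52 53 54
f 52 54 44
f 53 41 55
f 53 55 54
f 54 55 56
f 54 56 44
f 55 41 57
f 55 57 56
f 56 57 58
f 56 58 44
f 57 41 59
f 57 59 58
f 58 59 60
f 58 60 44
f 59 41 61
f 59 61 60
f 60 61 62
f 60 62 44
f 61 41 63
f 61 63 62
f 62 63 64
f 62 64 44
f 63 41 65
f 63 65 64
f 64 65 66
f 64 66 44
f 65 41 67
f 65 67 66
f 66 67 68
f 66 68 44
f 67 41 42
f 67 42 68
f 68 42 43
f 68 43 44
f 70 69 73
f 70 73 71
f 71 73 74
f 71 74 72
f 73 69 75
f 73 75 74
f 74 75 76
f 74 76 72
f 75 69 77
f 75 77 76
f 76 77 78
f 76 78 72
f 77 69 79
f 77 79 78
f 78 79 80
f 78 80 72
f 79 69 81
f 79 81 80
f 80 81 82
f 80 82 72
f 81 69 83
f 81 83 82
f 82 83 84
f 82 84 72
f 83 69 85
f 83 85 84
f 84 85 86
f 84 86 72
f 85 69 87
f 85 87 86
f 86 87 88
f 86 88 72
f 87 69 89
f 87 89 88
f 88 89 90
f 88 90 72
f 89 69 91
f 89 91 90
f 90 91 92
f 90 92 72
f 91 69 93
f 91 93 92
f 92 93 94
f 92 94 72
f 93 69 70
f 93 70 94
f 94 70 71
f 94 71 72
f 95 106 100
f 95 100 96
f 95 96 102
f 95 102 105
f 95 105 106
f 96 100 104
f 100 106 99
f 106 105 97
f 105 102 101
f 102 96 103
f 98 104 99
f 98 99 97
f 98 97 101
f 98 101 103
f 98 103 104
f 99 104 100
f 97 99 106
f 101 97 105
f 103 101 102
f 104 103 96



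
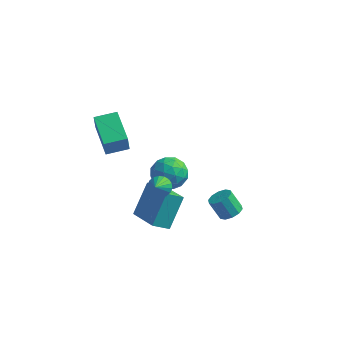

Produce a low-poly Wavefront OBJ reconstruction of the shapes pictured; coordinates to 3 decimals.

v -5.052 -1.13 3.109
v -5.028 -1.369 4.173
v -4.059 -0.353 3.261
v -4.035 -0.591 4.325
v -3.725 -2.749 2.715
v -3.701 -2.987 3.779
v -2.732 -1.971 2.867
v -2.708 -2.21 3.931
v -3.093 -0.869 -3.944
v -2.848 0.468 -2.291
v -2.377 -0.225 -4.571
v -2.131 1.112 -2.918
v -1.469 -2.012 -3.262
v -1.223 -0.675 -1.609
v -0.752 -1.368 -3.889
v -0.507 -0.031 -2.236
v -1.375 -1.205 -0.54
v -1.026 -0.795 -0.141
v -1.245 -2.135 0.3
v -1.307 -0.753 -0.05
v -1.602 -0.8 -0.057
v -1.851 -0.927 -0.16
v -2.006 -1.11 -0.337
v -2.036 -1.311 -0.555
v -1.935 -1.491 -0.77
v -1.723 -1.615 -0.94
v -1.442 -1.657 -1.03
v -1.148 -1.61 -1.023
v -0.898 -1.483 -0.921
v -0.743 -1.3 -0.743
v -0.713 -1.099 -0.525
v -0.814 -0.919 -0.31
v 2.256 -0.158 -2.333
v 2.803 -0.415 -1.98
v 2.131 -0.379 -0.914
v 1.584 -0.122 -1.267
v 2.832 0.017 -1.976
v 2.16 0.053 -0.91
v 2.641 0.382 -2.108
v 1.97 0.418 -1.043
v 2.303 0.54 -2.327
v 1.631 0.576 -1.261
v 1.947 0.432 -2.547
v 1.275 0.468 -1.482
v 1.709 0.099 -2.686
v 1.037 0.135 -1.62
v 1.68 -0.333 -2.69
v 1.008 -0.297 -1.624
v 1.87 -0.698 -2.557
v 1.199 -0.662 -1.492
v 2.209 -0.856 -2.339
v 1.537 -0.82 -1.273
v 2.565 -0.748 -2.118
v 1.893 -0.712 -1.053
v -3.276 3.411 -3.296
v -2.206 3.652 -3.591
v -2.794 1.668 -2.969
v -1.724 1.909 -3.264
v -2.159 2.338 -2.307
v -2.457 3.415 -2.509
v -2.543 1.905 -4.051
v -2.841 2.982 -4.253
v -1.753 2.721 -4.058
v -1.516 2.988 -2.98
v -3.484 2.332 -3.58
v -3.247 2.599 -2.502
v -2.783 3.684 -3.472
v -2.217 1.636 -3.088
v -2.473 1.888 -2.526
v -1.844 2.029 -2.699
v -2.931 3.545 -2.836
v -2.302 3.687 -3.009
v -2.274 2.914 -2.255
v -2.698 1.633 -3.551
v -2.069 1.775 -3.724
v -3.156 3.291 -3.861
v -2.527 3.432 -4.034
v -2.726 2.406 -4.305
v -1.888 3.279 -3.92
v -1.605 2.254 -3.728
v -2.086 2.252 -4.19
v -2.261 2.885 -4.309
v -1.749 3.436 -3.286
v -1.466 2.411 -3.094
v -1.721 2.663 -2.532
v -1.896 3.297 -2.65
v -1.483 2.889 -3.561
v -3.534 2.909 -3.466
v -3.251 1.884 -3.274
v -3.104 2.023 -3.91
v -3.279 2.657 -4.028
v -3.395 3.066 -2.832
v -3.112 2.041 -2.64
v -2.739 2.435 -2.251
v -2.914 3.068 -2.37
v -3.517 2.431 -2.999
f 2 4 1
f 5 2 1
f 1 4 3
f 3 5 1
f 2 8 4
f 6 2 5
f 6 8 2
f 4 8 3
f 7 5 3
f 3 8 7
f 7 6 5
f 8 6 7
f 10 12 9
f 13 10 9
f 9 12 11
f 11 13 9
f 10 16 12
f 14 10 13
f 14 16 10
f 12 16 11
f 15 13 11
f 11 16 15
f 15 14 13
f 16 14 15
f 18 17 20
f 18 20 19
f 20 17 21
f 20 21 19
f 21 17 22
f 21 22 19
f 22 17 23
f 22 23 19
f 23 17 24
f 23 24 19
f 24 17 25
f 24 25 19
f 25 17 26
f 25 26 19
f 26 17 27
f 26 27 19
f 27 17 28
f 27 28 19
f 28 17 29
f 28 29 19
f 29 17 30
f 29 30 19
f 30 17 31
f 30 31 19
f 31 17 32
f 31 32 19
f 32 17 18
f 32 18 19
f 34 33 37
f 34 37 35
f 35 37 38
f 35 38 36
f 37 33 39
f 37 39 38
f 38 39 40
f 38 40 36
f 39 33 41
f 39 41 40
f 40 41 42
f 40 42 36
f 41 33 43
f 41 43 42
f 42 43 44
f 42 44 36
f 43 33 45
f 43 45 44
f 44 45 46
f 44 46 36
f 45 33 47
f 45 47 46
f 46 47 48
f 46 48 36
f 47 33 49
f 47 49 48
f 48 49 50
f 48 50 36
f 49 33 51
f 49 51 50
f 50 51 52
f 50 52 36
f 51 33 53
f 51 53 52
f 52 53 54
f 52 54 36
f 53 33 34
f 53 34 54
f 54 34 35
f 54 35 36
f 55 92 71
f 92 66 95
f 71 95 60
f 92 95 71
f 55 71 67
f 71 60 72
f 67 72 56
f 71 72 67
f 55 67 76
f 67 56 77
f 76 77 62
f 67 77 76
f 55 76 88
f 76 62 91
f 88 91 65
f 76 91 88
f 55 88 92
f 88 65 96
f 92 96 66
f 88 96 92
f 56 72 83
f 72 60 86
f 83 86 64
f 72 86 83
f 60 95 73
f 95 66 94
f 73 94 59
f 95 94 73
f 66 96 93
f 96 65 89
f 93 89 57
f 96 89 93
f 65 91 90
f 91 62 78
f 90 78 61
f 91 78 90
f 62 77 82
f 77 56 79
f 82 79 63
f 77 79 82
f 58 84 70
f 84 64 85
f 70 85 59
f 84 85 70
f 58 70 68
f 70 59 69
f 68 69 57
f 70 69 68
f 58 68 75
f 68 57 74
f 75 74 61
f 68 74 75
f 58 75 80
f 75 61 81
f 80 81 63
f 75 81 80
f 58 80 84
f 80 63 87
f 84 87 64
f 80 87 84
f 59 85 73
f 85 64 86
f 73 86 60
f 85 86 73
f 57 69 93
f 69 59 94
f 93 94 66
f 69 94 93
f 61 74 90
f 74 57 89
f 90 89 65
f 74 89 90
f 63 81 82
f 81 61 78
f 82 78 62
f 81 78 82
f 64 87 83
f 87 63 79
f 83 79 56
f 87 79 83



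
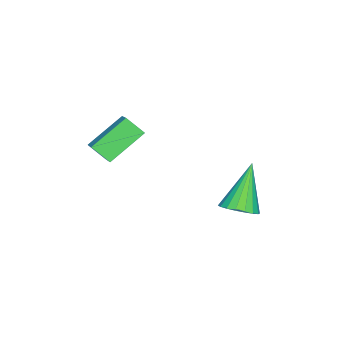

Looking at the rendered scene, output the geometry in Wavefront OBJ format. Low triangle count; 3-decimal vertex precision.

v 1.305 -2.313 3.577
v 1.353 -3.04 4.233
v 2.047 -1.808 4.083
v 2.095 -2.534 4.738
v 2.565 -3.146 2.562
v 2.613 -3.872 3.217
v 3.307 -2.64 3.067
v 3.355 -3.367 3.723
v 1.035 1.544 0.044
v 1.691 1.655 0.488
v -0.195 1.576 1.856
v 1.589 1.987 0.413
v 1.378 2.232 0.264
v 1.098 2.341 0.072
v 0.806 2.291 -0.125
v 0.559 2.093 -0.289
v 0.407 1.787 -0.387
v 0.379 1.432 -0.399
v 0.481 1.1 -0.324
v 0.693 0.855 -0.176
v 0.972 0.746 0.016
v 1.264 0.796 0.214
v 1.511 0.994 0.378
v 1.664 1.3 0.476
f 2 4 1
f 5 2 1
f 1 4 3
f 3 5 1
f 2 8 4
f 6 2 5
f 6 8 2
f 4 8 3
f 7 5 3
f 3 8 7
f 7 6 5
f 8 6 7
f 10 9 12
f 10 12 11
f 12 9 13
f 12 13 11
f 13 9 14
f 13 14 11
f 14 9 15
f 14 15 11
f 15 9 16
f 15 16 11
f 16 9 17
f 16 17 11
f 17 9 18
f 17 18 11
f 18 9 19
f 18 19 11
f 19 9 20
f 19 20 11
f 20 9 21
f 20 21 11
f 21 9 22
f 21 22 11
f 22 9 23
f 22 23 11
f 23 9 24
f 23 24 11
f 24 9 10
f 24 10 11



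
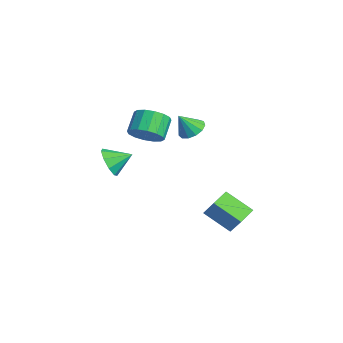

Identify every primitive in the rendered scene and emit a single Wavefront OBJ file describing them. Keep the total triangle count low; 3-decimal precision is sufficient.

v -2.333 -2.428 2.285
v -1.916 -2.993 3.079
v -2.811 -2.317 4.029
v -3.227 -1.752 3.235
v -1.607 -2.541 3.049
v -2.501 -1.865 3.999
v -1.492 -2.059 2.814
v -2.386 -1.383 3.764
v -1.602 -1.676 2.437
v -2.497 -0.999 3.388
v -1.908 -1.494 2.02
v -2.803 -0.818 2.97
v -2.328 -1.562 1.673
v -3.222 -0.886 2.624
v -2.749 -1.863 1.491
v -3.644 -1.187 2.441
v -3.059 -2.315 1.521
v -3.953 -1.639 2.471
v -3.174 -2.797 1.756
v -4.068 -2.121 2.706
v -3.063 -3.181 2.132
v -3.958 -2.504 3.083
v -2.757 -3.362 2.55
v -3.652 -2.686 3.5
v -2.338 -3.294 2.896
v -3.232 -2.618 3.847
v -0.776 -0.311 3.243
v -0.045 0.033 3.475
v -0.784 -1.069 4.397
v -0.385 0.309 3.654
v -0.849 0.388 3.703
v -1.29 0.246 3.606
v -1.567 -0.074 3.394
v -1.594 -0.469 3.134
v -1.36 -0.814 2.909
v -0.941 -0.999 2.79
v -0.47 -0.966 2.815
v -0.095 -0.725 2.976
v 0.063 -0.353 3.222
v -1.058 0.47 -3.735
v -0.131 0.753 -2.437
v -1.789 1.434 -3.423
v -0.862 1.717 -2.125
v 0.062 1.663 -4.795
v 0.989 1.946 -3.497
v -0.669 2.627 -4.483
v 0.258 2.91 -3.185
v -3.605 -4.161 -0.246
v -3.197 -3.834 -1.145
v -3.295 -2.919 0.346
v -3.889 -3.673 -1.12
v -4.449 -3.741 -0.685
v -4.613 -4.005 -0.046
v -4.306 -4.342 0.5
v -3.67 -4.594 0.697
v -3.004 -4.644 0.452
v -2.619 -4.467 -0.119
v -2.695 -4.147 -0.75
f 2 1 5
f 2 5 3
f 3 5 6
f 3 6 4
f 5 1 7
f 5 7 6
f 6 7 8
f 6 8 4
f 7 1 9
f 7 9 8
f 8 9 10
f 8 10 4
f 9 1 11
f 9 11 10
f 10 11 12
f 10 12 4
f 11 1 13
f 11 13 12
f 12 13 14
f 12 14 4
f 13 1 15
f 13 15 14
f 14 15 16
f 14 16 4
f 15 1 17
f 15 17 16
f 16 17 18
f 16 18 4
f 17 1 19
f 17 19 18
f 18 19 20
f 18 20 4
f 19 1 21
f 19 21 20
f 20 21 22
f 20 22 4
f 21 1 23
f 21 23 22
f 22 23 24
f 22 24 4
f 23 1 25
f 23 25 24
f 24 25 26
f 24 26 4
f 25 1 2
f 25 2 26
f 26 2 3
f 26 3 4
f 28 27 30
f 28 30 29
f 30 27 31
f 30 31 29
f 31 27 32
f 31 32 29
f 32 27 33
f 32 33 29
f 33 27 34
f 33 34 29
f 34 27 35
f 34 35 29
f 35 27 36
f 35 36 29
f 36 27 37
f 36 37 29
f 37 27 38
f 37 38 29
f 38 27 39
f 38 39 29
f 39 27 28
f 39 28 29
f 41 43 40
f 44 41 40
f 40 43 42
f 42 44 40
f 41 47 43
f 45 41 44
f 45 47 41
f 43 47 42
f 46 44 42
f 42 47 46
f 46 45 44
f 47 45 46
f 49 48 51
f 49 51 50
f 51 48 52
f 51 52 50
f 52 48 53
f 52 53 50
f 53 48 54
f 53 54 50
f 54 48 55
f 54 55 50
f 55 48 56
f 55 56 50
f 56 48 57
f 56 57 50
f 57 48 58
f 57 58 50
f 58 48 49
f 58 49 50



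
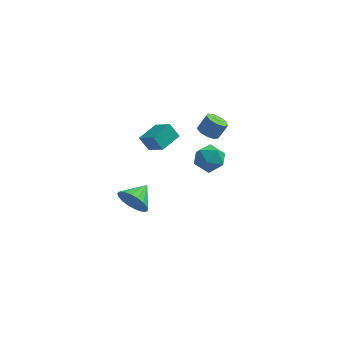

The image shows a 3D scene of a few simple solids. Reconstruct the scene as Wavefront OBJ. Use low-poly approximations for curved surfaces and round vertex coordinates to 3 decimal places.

v -0.556 3.005 -1.149
v -0.17 3.612 -1.93
v 0.77 3.448 -0.15
v 1.156 4.055 -0.931
v 0.261 4.336 -0.433
v -0.558 4.062 -1.05
v 1.158 2.998 -1.03
v 0.339 2.724 -1.647
v 0.889 3.607 -1.857
v 0.335 4.435 -1.488
v 0.265 2.625 -0.592
v -0.289 3.453 -0.223
v -3.09 -4.376 2.013
v -2.738 -4.86 2.826
v -2.45 -3.184 2.447
v -2.413 -4.925 2.523
v -2.221 -4.88 2.119
v -2.202 -4.736 1.694
v -2.359 -4.52 1.332
v -2.66 -4.276 1.105
v -3.046 -4.051 1.058
v -3.442 -3.891 1.2
v -3.767 -3.827 1.503
v -3.958 -3.871 1.908
v -3.978 -4.015 2.333
v -3.821 -4.231 2.695
v -3.52 -4.476 2.922
v -3.133 -4.7 2.969
v -3.23 3.111 -0.231
v -3.833 3.336 0.611
v -2.415 4.318 0.029
v -3.017 4.543 0.872
v -2.283 2.277 0.668
v -2.885 2.502 1.511
v -1.467 3.484 0.929
v -2.07 3.709 1.771
v 0.41 1.166 3.52
v 0.925 1.457 3.128
v 1.425 1.784 4.027
v 0.91 1.494 4.42
v 0.572 1.782 3.206
v 1.073 2.109 4.105
v 0.143 1.818 3.431
v 0.644 2.146 4.33
v -0.161 1.55 3.698
v 0.34 1.877 4.598
v -0.198 1.102 3.882
v 0.303 1.429 4.781
v 0.049 0.684 3.897
v 0.55 1.011 4.796
v 0.465 0.492 3.735
v 0.966 0.819 4.634
v 0.855 0.615 3.473
v 1.355 0.943 4.372
v 1.036 0.996 3.233
v 1.537 1.324 4.133
f 1 12 6
f 1 6 2
f 1 2 8
f 1 8 11
f 1 11 12
f 2 6 10
f 6 12 5
f 12 11 3
f 11 8 7
f 8 2 9
f 4 10 5
f 4 5 3
f 4 3 7
f 4 7 9
f 4 9 10
f 5 10 6
f 3 5 12
f 7 3 11
f 9 7 8
f 10 9 2
f 14 13 16
f 14 16 15
f 16 13 17
f 16 17 15
f 17 13 18
f 17 18 15
f 18 13 19
f 18 19 15
f 19 13 20
f 19 20 15
f 20 13 21
f 20 21 15
f 21 13 22
f 21 22 15
f 22 13 23
f 22 23 15
f 23 13 24
f 23 24 15
f 24 13 25
f 24 25 15
f 25 13 26
f 25 26 15
f 26 13 27
f 26 27 15
f 27 13 28
f 27 28 15
f 28 13 14
f 28 14 15
f 30 32 29
f 33 30 29
f 29 32 31
f 31 33 29
f 30 36 32
f 34 30 33
f 34 36 30
f 32 36 31
f 35 33 31
f 31 36 35
f 35 34 33
f 36 34 35
f 38 37 41
f 38 41 39
f 39 41 42
f 39 42 40
f 41 37 43
f 41 43 42
f 42 43 44
f 42 44 40
f 43 37 45
f 43 45 44
f 44 45 46
f 44 46 40
f 45 37 47
f 45 47 46
f 46 47 48
f 46 48 40
f 47 37 49
f 47 49 48
f 48 49 50
f 48 50 40
f 49 37 51
f 49 51 50
f 50 51 52
f 50 52 40
f 51 37 53
f 51 53 52
f 52 53 54
f 52 54 40
f 53 37 55
f 53 55 54
f 54 55 56
f 54 56 40
f 55 37 38
f 55 38 56
f 56 38 39
f 56 39 40



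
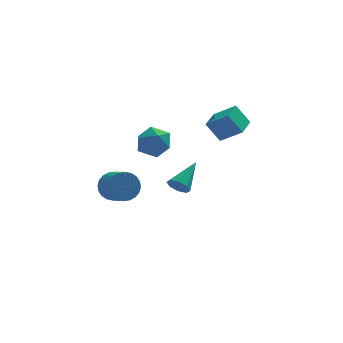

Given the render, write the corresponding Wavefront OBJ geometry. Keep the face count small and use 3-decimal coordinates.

v -2.516 -2.997 0.629
v -2.096 -2.526 1.256
v -1.704 -3.491 1.718
v -2.124 -3.963 1.091
v -2.405 -2.579 1.406
v -2.012 -3.544 1.869
v -2.73 -2.696 1.438
v -2.337 -3.661 1.901
v -3.023 -2.859 1.347
v -2.63 -3.824 1.81
v -3.239 -3.043 1.147
v -2.846 -4.008 1.609
v -3.344 -3.22 0.867
v -2.952 -4.185 1.33
v -3.324 -3.363 0.552
v -2.931 -4.328 1.014
v -3.181 -3.45 0.248
v -2.788 -4.416 0.71
v -2.936 -3.469 0.002
v -2.544 -4.434 0.464
v -2.628 -3.416 -0.149
v -2.235 -4.381 0.314
v -2.303 -3.299 -0.181
v -1.91 -4.264 0.282
v -2.01 -3.136 -0.09
v -1.617 -4.101 0.373
v -1.794 -2.952 0.111
v -1.401 -3.917 0.573
v -1.688 -2.775 0.39
v -1.296 -3.74 0.853
v -1.709 -2.632 0.706
v -1.316 -3.597 1.168
v -1.852 -2.544 1.01
v -1.459 -3.51 1.472
v -0.089 1.031 1.002
v 0.854 0.639 1.251
v -0.794 0.141 2.269
v 0.149 -0.251 2.518
v -0.057 0.767 2.682
v 0.379 1.317 1.899
v -0.319 -0.537 1.621
v 0.117 0.013 0.838
v 0.712 -0.33 1.634
v 0.874 0.476 2.289
v -0.814 0.304 1.231
v -0.652 1.11 1.886
v 3.357 -0.103 1.801
v 2.666 0.211 2.893
v 4.018 1.141 1.862
v 3.328 1.454 2.955
v 4.392 -0.694 2.625
v 3.702 -0.381 3.718
v 5.054 0.549 2.687
v 4.363 0.863 3.779
v 1.28 0.316 -1.58
v 1.832 -0.034 -1.768
v 2.44 1.604 -0.58
v 1.708 0.341 -2.108
v 1.334 0.701 -2.138
v 0.928 0.836 -1.841
v 0.729 0.667 -1.391
v 0.852 0.292 -1.052
v 1.227 -0.068 -1.021
v 1.632 -0.204 -1.318
f 2 1 5
f 2 5 3
f 3 5 6
f 3 6 4
f 5 1 7
f 5 7 6
f 6 7 8
f 6 8 4
f 7 1 9
f 7 9 8
f 8 9 10
f 8 10 4
f 9 1 11
f 9 11 10
f 10 11 12
f 10 12 4
f 11 1 13
f 11 13 12
f 12 13 14
f 12 14 4
f 13 1 15
f 13 15 14
f 14 15 16
f 14 16 4
f 15 1 17
f 15 17 16
f 16 17 18
f 16 18 4
f 17 1 19
f 17 19 18
f 18 19 20
f 18 20 4
f 19 1 21
f 19 21 20
f 20 21 22
f 20 22 4
f 21 1 23
f 21 23 22
f 22 23 24
f 22 24 4
f 23 1 25
f 23 25 24
f 24 25 26
f 24 26 4
f 25 1 27
f 25 27 26
f 26 27 28
f 26 28 4
f 27 1 29
f 27 29 28
f 28 29 30
f 28 30 4
f 29 1 31
f 29 31 30
f 30 31 32
f 30 32 4
f 31 1 33
f 31 33 32
f 32 33 34
f 32 34 4
f 33 1 2
f 33 2 34
f 34 2 3
f 34 3 4
f 35 46 40
f 35 40 36
f 35 36 42
f 35 42 45
f 35 45 46
f 36 40 44
f 40 46 39
f 46 45 37
f 45 42 41
f 42 36 43
f 38 44 39
f 38 39 37
f 38 37 41
f 38 41 43
f 38 43 44
f 39 44 40
f 37 39 46
f 41 37 45
f 43 41 42
f 44 43 36
f 48 50 47
f 51 48 47
f 47 50 49
f 49 51 47
f 48 54 50
f 52 48 51
f 52 54 48
f 50 54 49
f 53 51 49
f 49 54 53
f 53 52 51
f 54 52 53
f 56 55 58
f 56 58 57
f 58 55 59
f 58 59 57
f 59 55 60
f 59 60 57
f 60 55 61
f 60 61 57
f 61 55 62
f 61 62 57
f 62 55 63
f 62 63 57
f 63 55 64
f 63 64 57
f 64 55 56
f 64 56 57



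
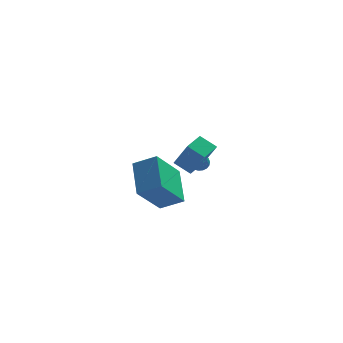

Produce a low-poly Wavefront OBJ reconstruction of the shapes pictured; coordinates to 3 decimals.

v 0.699 3.663 1.452
v 1.063 3.517 1.127
v 1.001 2.957 2.108
v 1.163 3.665 1.241
v 1.182 3.814 1.391
v 1.118 3.936 1.552
v 0.981 4.011 1.696
v 0.795 4.025 1.797
v 0.593 3.978 1.839
v 0.409 3.875 1.814
v 0.275 3.736 1.726
v 0.214 3.584 1.591
v 0.237 3.446 1.432
v 0.34 3.346 1.276
v 0.505 3.3 1.151
v 0.703 3.317 1.078
v 0.9 3.393 1.069
v -1.51 -2.799 2.704
v -0.517 -2.95 3.221
v -1.786 -1.306 3.672
v -0.792 -1.458 4.189
v -0.648 -1.762 1.351
v 0.346 -1.914 1.868
v -0.923 -0.27 2.319
v 0.07 -0.421 2.836
v -0.27 1.492 2.404
v 0.338 0.844 3.71
v 0.214 2.365 2.612
v 0.822 1.717 3.918
v 0.458 1.203 1.922
v 1.066 0.555 3.228
v 0.942 2.076 2.13
v 1.55 1.428 3.436
f 2 1 4
f 2 4 3
f 4 1 5
f 4 5 3
f 5 1 6
f 5 6 3
f 6 1 7
f 6 7 3
f 7 1 8
f 7 8 3
f 8 1 9
f 8 9 3
f 9 1 10
f 9 10 3
f 10 1 11
f 10 11 3
f 11 1 12
f 11 12 3
f 12 1 13
f 12 13 3
f 13 1 14
f 13 14 3
f 14 1 15
f 14 15 3
f 15 1 16
f 15 16 3
f 16 1 17
f 16 17 3
f 17 1 2
f 17 2 3
f 19 21 18
f 22 19 18
f 18 21 20
f 20 22 18
f 19 25 21
f 23 19 22
f 23 25 19
f 21 25 20
f 24 22 20
f 20 25 24
f 24 23 22
f 25 23 24
f 27 29 26
f 30 27 26
f 26 29 28
f 28 30 26
f 27 33 29
f 31 27 30
f 31 33 27
f 29 33 28
f 32 30 28
f 28 33 32
f 32 31 30
f 33 31 32



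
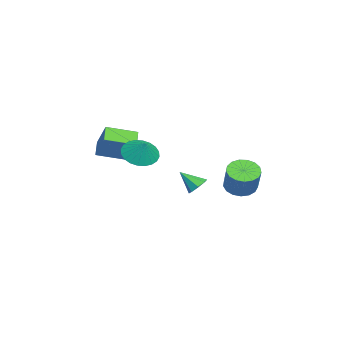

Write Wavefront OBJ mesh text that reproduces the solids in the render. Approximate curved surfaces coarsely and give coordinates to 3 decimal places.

v 0.68 1.162 -0.135
v 1.287 1.24 0.053
v 0.52 0.218 0.775
v 0.976 1.529 0.298
v 0.492 1.602 0.289
v 0.118 1.418 0.032
v 0.073 1.084 -0.323
v 0.384 0.795 -0.567
v 0.868 0.721 -0.559
v 1.242 0.905 -0.302
v -4.102 2.986 -1.74
v -3.49 3.488 -2.228
v -2.546 3.716 -0.808
v -3.158 3.214 -0.32
v -3.782 3.79 -2.081
v -2.839 4.018 -0.662
v -4.148 3.907 -1.857
v -3.205 4.135 -0.437
v -4.504 3.814 -1.606
v -3.56 4.042 -0.186
v -4.767 3.531 -1.385
v -3.823 3.759 0.035
v -4.878 3.123 -1.246
v -3.934 3.351 0.174
v -4.811 2.683 -1.22
v -3.867 2.911 0.2
v -4.582 2.313 -1.313
v -3.638 2.541 0.107
v -4.242 2.097 -1.504
v -3.299 2.326 -0.084
v -3.871 2.085 -1.749
v -2.927 2.313 -0.329
v -3.552 2.279 -1.992
v -2.609 2.507 -0.572
v -3.36 2.635 -2.177
v -2.416 2.863 -0.757
v -3.337 3.071 -2.262
v -2.393 3.3 -0.842
v -2.433 -4.518 0.776
v -3.293 -4.553 1.395
v -2.813 -2.865 0.344
v -3.673 -2.901 0.963
v -1.407 -3.899 2.237
v -2.267 -3.935 2.856
v -1.787 -2.247 1.805
v -2.647 -2.282 2.424
v -1.187 -2.003 1.436
v -0.7 -1.341 0.816
v -0.553 -1.657 2.304
v -1.004 -1.114 0.948
v -1.337 -1.023 1.155
v -1.646 -1.081 1.404
v -1.886 -1.28 1.658
v -2.02 -1.588 1.879
v -2.026 -1.96 2.031
v -1.905 -2.338 2.094
v -1.675 -2.665 2.056
v -1.37 -2.892 1.923
v -1.038 -2.983 1.717
v -0.728 -2.924 1.467
v -0.488 -2.726 1.213
v -0.355 -2.418 0.993
v -0.348 -2.046 0.84
v -0.469 -1.668 0.778
f 2 1 4
f 2 4 3
f 4 1 5
f 4 5 3
f 5 1 6
f 5 6 3
f 6 1 7
f 6 7 3
f 7 1 8
f 7 8 3
f 8 1 9
f 8 9 3
f 9 1 10
f 9 10 3
f 10 1 2
f 10 2 3
f 12 11 15
f 12 15 13
f 13 15 16
f 13 16 14
f 15 11 17
f 15 17 16
f 16 17 18
f 16 18 14
f 17 11 19
f 17 19 18
f 18 19 20
f 18 20 14
f 19 11 21
f 19 21 20
f 20 21 22
f 20 22 14
f 21 11 23
f 21 23 22
f 22 23 24
f 22 24 14
f 23 11 25
f 23 25 24
f 24 25 26
f 24 26 14
f 25 11 27
f 25 27 26
f 26 27 28
f 26 28 14
f 27 11 29
f 27 29 28
f 28 29 30
f 28 30 14
f 29 11 31
f 29 31 30
f 30 31 32
f 30 32 14
f 31 11 33
f 31 33 32
f 32 33 34
f 32 34 14
f 33 11 35
f 33 35 34
f 34 35 36
f 34 36 14
f 35 11 37
f 35 37 36
f 36 37 38
f 36 38 14
f 37 11 12
f 37 12 38
f 38 12 13
f 38 13 14
f 40 42 39
f 43 40 39
f 39 42 41
f 41 43 39
f 40 46 42
f 44 40 43
f 44 46 40
f 42 46 41
f 45 43 41
f 41 46 45
f 45 44 43
f 46 44 45
f 48 47 50
f 48 50 49
f 50 47 51
f 50 51 49
f 51 47 52
f 51 52 49
f 52 47 53
f 52 53 49
f 53 47 54
f 53 54 49
f 54 47 55
f 54 55 49
f 55 47 56
f 55 56 49
f 56 47 57
f 56 57 49
f 57 47 58
f 57 58 49
f 58 47 59
f 58 59 49
f 59 47 60
f 59 60 49
f 60 47 61
f 60 61 49
f 61 47 62
f 61 62 49
f 62 47 63
f 62 63 49
f 63 47 64
f 63 64 49
f 64 47 48
f 64 48 49



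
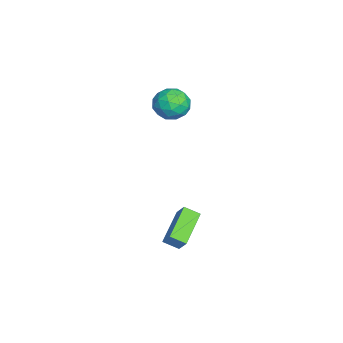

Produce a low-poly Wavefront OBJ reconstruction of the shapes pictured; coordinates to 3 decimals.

v -1.996 0.842 2.408
v -1.569 0.209 3.001
v -3.371 0.131 2.639
v -2.944 -0.502 3.232
v -3.038 0.423 3.498
v -2.188 0.863 3.356
v -2.752 -0.523 2.284
v -1.902 -0.083 2.142
v -2.036 -0.634 2.925
v -2.213 -0.05 3.676
v -2.727 0.39 1.964
v -2.904 0.974 2.715
v -1.662 0.588 2.684
v -3.278 -0.248 2.956
v -3.333 0.296 3.112
v -3.082 -0.076 3.461
v -2.026 0.972 2.892
v -1.775 0.6 3.241
v -2.638 0.726 3.533
v -3.165 -0.26 2.399
v -2.914 -0.632 2.748
v -1.858 0.416 2.179
v -1.607 0.044 2.528
v -2.302 -0.386 2.107
v -1.685 -0.28 2.989
v -2.493 -0.698 3.124
v -2.381 -0.71 2.567
v -1.881 -0.452 2.483
v -1.789 0.064 3.43
v -2.597 -0.354 3.565
v -2.652 0.19 3.722
v -2.153 0.448 3.638
v -2.064 -0.432 3.385
v -2.343 0.694 2.075
v -3.151 0.276 2.21
v -2.787 -0.108 2.002
v -2.288 0.15 1.918
v -2.447 1.038 2.516
v -3.255 0.62 2.651
v -3.059 0.792 3.157
v -2.559 1.05 3.073
v -2.876 0.772 2.255
v 2.009 0.68 -3.994
v 1.925 -0.083 -3.584
v 0.305 1.277 -3.232
v 0.221 0.514 -2.823
v 2.459 1.026 -3.257
v 2.375 0.263 -2.848
v 0.755 1.623 -2.496
v 0.671 0.86 -2.086
f 1 38 17
f 38 12 41
f 17 41 6
f 38 41 17
f 1 17 13
f 17 6 18
f 13 18 2
f 17 18 13
f 1 13 22
f 13 2 23
f 22 23 8
f 13 23 22
f 1 22 34
f 22 8 37
f 34 37 11
f 22 37 34
f 1 34 38
f 34 11 42
f 38 42 12
f 34 42 38
f 2 18 29
f 18 6 32
f 29 32 10
f 18 32 29
f 6 41 19
f 41 12 40
f 19 40 5
f 41 40 19
f 12 42 39
f 42 11 35
f 39 35 3
f 42 35 39
f 11 37 36
f 37 8 24
f 36 24 7
f 37 24 36
f 8 23 28
f 23 2 25
f 28 25 9
f 23 25 28
f 4 30 16
f 30 10 31
f 16 31 5
f 30 31 16
f 4 16 14
f 16 5 15
f 14 15 3
f 16 15 14
f 4 14 21
f 14 3 20
f 21 20 7
f 14 20 21
f 4 21 26
f 21 7 27
f 26 27 9
f 21 27 26
f 4 26 30
f 26 9 33
f 30 33 10
f 26 33 30
f 5 31 19
f 31 10 32
f 19 32 6
f 31 32 19
f 3 15 39
f 15 5 40
f 39 40 12
f 15 40 39
f 7 20 36
f 20 3 35
f 36 35 11
f 20 35 36
f 9 27 28
f 27 7 24
f 28 24 8
f 27 24 28
f 10 33 29
f 33 9 25
f 29 25 2
f 33 25 29
f 44 46 43
f 47 44 43
f 43 46 45
f 45 47 43
f 44 50 46
f 48 44 47
f 48 50 44
f 46 50 45
f 49 47 45
f 45 50 49
f 49 48 47
f 50 48 49



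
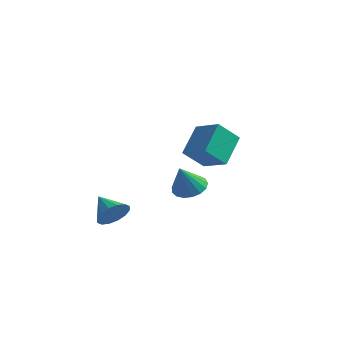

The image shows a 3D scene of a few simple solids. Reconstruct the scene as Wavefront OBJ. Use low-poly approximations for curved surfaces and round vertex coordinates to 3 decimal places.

v -0.25 4.194 -0.416
v 0.407 4.166 0.364
v -0.687 2.634 -0.104
v -0.03 2.606 0.676
v -0.867 3.186 0.735
v -0.597 4.15 0.542
v 0.317 2.65 -0.282
v 0.587 3.614 -0.475
v 0.757 3.212 0.446
v 0.026 3.543 1.075
v -0.306 3.257 -0.815
v -1.037 3.588 -0.186
v 0.117 4.317 -0.054
v -0.397 2.483 0.314
v -0.889 2.824 0.348
v -0.503 2.807 0.807
v -0.473 4.308 0.051
v -0.087 4.291 0.509
v -0.836 3.715 0.728
v -0.193 2.509 -0.249
v 0.193 2.492 0.209
v 0.223 3.993 -0.547
v 0.609 3.976 -0.088
v 0.556 3.085 -0.468
v 0.709 3.739 0.453
v 0.452 2.822 0.637
v 0.656 2.848 0.074
v 0.815 3.415 -0.04
v 0.279 3.934 0.823
v 0.022 3.017 1.006
v -0.47 3.358 1.041
v -0.311 3.925 0.928
v 0.485 3.373 0.871
v -0.302 3.783 -0.746
v -0.559 2.866 -0.563
v 0.031 2.875 -0.668
v 0.19 3.442 -0.781
v -0.732 3.978 -0.377
v -0.989 3.061 -0.193
v -1.095 3.385 0.3
v -0.936 3.952 0.186
v -0.765 3.427 -0.611
v 0.271 -0.759 1.025
v 1.865 -1.167 1.705
v 0.151 0.928 2.32
v 1.745 0.52 2.999
v 1.035 0.22 -0.179
v 2.629 -0.188 0.5
v 0.915 1.907 1.115
v 2.509 1.499 1.795
v -0.412 1.244 -2.492
v 0.142 2.011 -2.059
v -0.568 0.396 -0.788
v -0.328 2.169 -2.024
v -0.818 2.116 -2.095
v -1.215 1.862 -2.258
v -1.427 1.468 -2.474
v -1.407 1.022 -2.694
v -1.159 0.627 -2.868
v -0.74 0.373 -2.956
v -0.245 0.319 -2.937
v 0.211 0.477 -2.817
v 0.525 0.811 -2.622
v 0.624 1.244 -2.397
v 0.486 1.677 -2.194
v -2.188 -3.778 -2.924
v -1.608 -3.529 -2.123
v -3.512 -3.162 -2.156
v -1.594 -3.106 -2.439
v -1.739 -2.863 -2.884
v -2.005 -2.865 -3.341
v -2.319 -3.112 -3.685
v -2.599 -3.538 -3.826
v -2.768 -4.028 -3.725
v -2.782 -4.451 -3.409
v -2.637 -4.693 -2.963
v -2.371 -4.691 -2.507
v -2.056 -4.444 -2.162
v -1.777 -4.018 -2.022
f 1 38 17
f 38 12 41
f 17 41 6
f 38 41 17
f 1 17 13
f 17 6 18
f 13 18 2
f 17 18 13
f 1 13 22
f 13 2 23
f 22 23 8
f 13 23 22
f 1 22 34
f 22 8 37
f 34 37 11
f 22 37 34
f 1 34 38
f 34 11 42
f 38 42 12
f 34 42 38
f 2 18 29
f 18 6 32
f 29 32 10
f 18 32 29
f 6 41 19
f 41 12 40
f 19 40 5
f 41 40 19
f 12 42 39
f 42 11 35
f 39 35 3
f 42 35 39
f 11 37 36
f 37 8 24
f 36 24 7
f 37 24 36
f 8 23 28
f 23 2 25
f 28 25 9
f 23 25 28
f 4 30 16
f 30 10 31
f 16 31 5
f 30 31 16
f 4 16 14
f 16 5 15
f 14 15 3
f 16 15 14
f 4 14 21
f 14 3 20
f 21 20 7
f 14 20 21
f 4 21 26
f 21 7 27
f 26 27 9
f 21 27 26
f 4 26 30
f 26 9 33
f 30 33 10
f 26 33 30
f 5 31 19
f 31 10 32
f 19 32 6
f 31 32 19
f 3 15 39
f 15 5 40
f 39 40 12
f 15 40 39
f 7 20 36
f 20 3 35
f 36 35 11
f 20 35 36
f 9 27 28
f 27 7 24
f 28 24 8
f 27 24 28
f 10 33 29
f 33 9 25
f 29 25 2
f 33 25 29
f 44 46 43
f 47 44 43
f 43 46 45
f 45 47 43
f 44 50 46
f 48 44 47
f 48 50 44
f 46 50 45
f 49 47 45
f 45 50 49
f 49 48 47
f 50 48 49
f 52 51 54
f 52 54 53
f 54 51 55
f 54 55 53
f 55 51 56
f 55 56 53
f 56 51 57
f 56 57 53
f 57 51 58
f 57 58 53
f 58 51 59
f 58 59 53
f 59 51 60
f 59 60 53
f 60 51 61
f 60 61 53
f 61 51 62
f 61 62 53
f 62 51 63
f 62 63 53
f 63 51 64
f 63 64 53
f 64 51 65
f 64 65 53
f 65 51 52
f 65 52 53
f 67 66 69
f 67 69 68
f 69 66 70
f 69 70 68
f 70 66 71
f 70 71 68
f 71 66 72
f 71 72 68
f 72 66 73
f 72 73 68
f 73 66 74
f 73 74 68
f 74 66 75
f 74 75 68
f 75 66 76
f 75 76 68
f 76 66 77
f 76 77 68
f 77 66 78
f 77 78 68
f 78 66 79
f 78 79 68
f 79 66 67
f 79 67 68

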